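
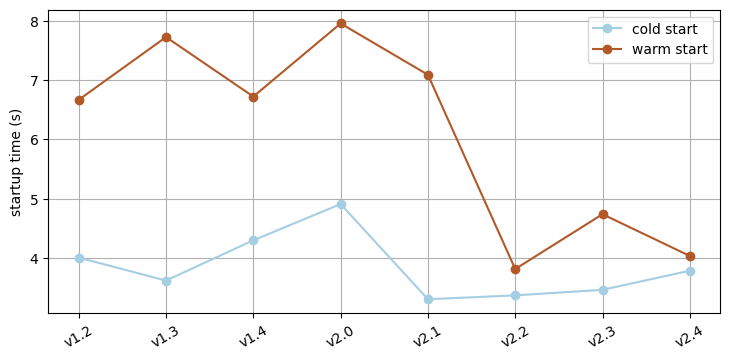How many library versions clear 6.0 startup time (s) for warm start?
5

Above 6.0: v1.2, v1.3, v1.4, v2.0, v2.1.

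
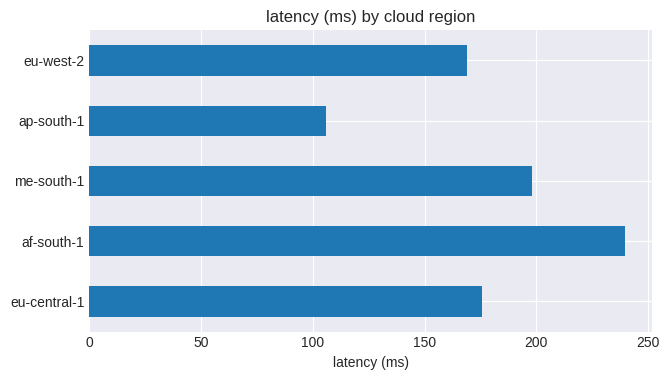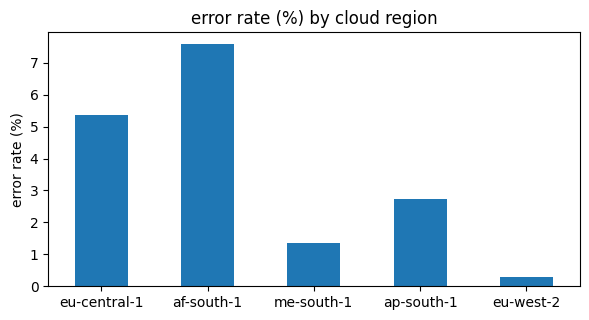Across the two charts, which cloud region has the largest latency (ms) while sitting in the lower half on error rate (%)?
me-south-1

Chart 2 median error rate (%) ≈ 3; below-median cloud regions: me-south-1, eu-west-2. Among those, me-south-1 has the highest latency (ms) (≈ 200).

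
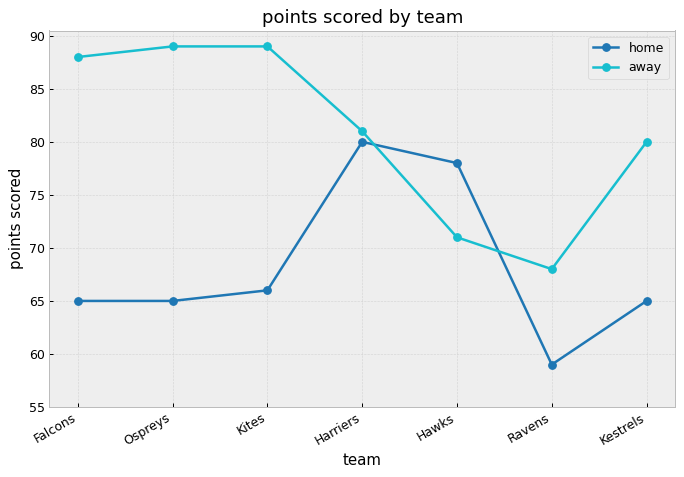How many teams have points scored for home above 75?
Above 75: Harriers, Hawks.

2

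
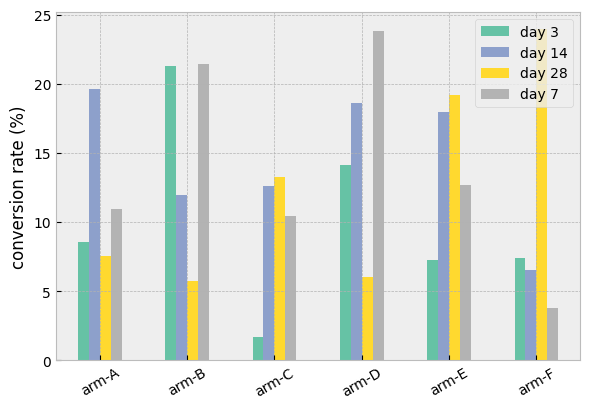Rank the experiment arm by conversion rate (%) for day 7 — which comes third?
Top 4 for day 7: arm-D ≈ 24, arm-B ≈ 22, arm-E ≈ 12, arm-A ≈ 10.

arm-E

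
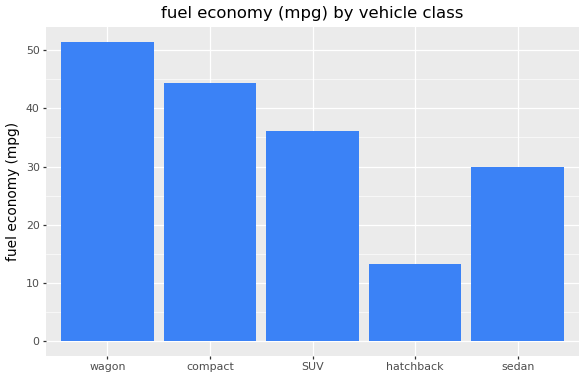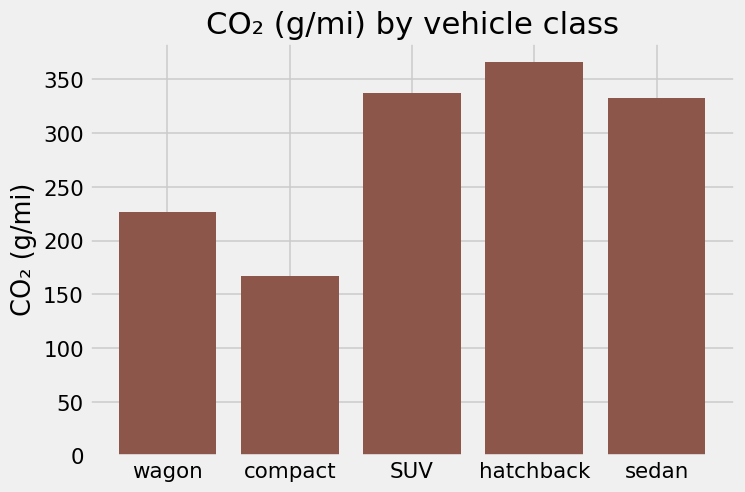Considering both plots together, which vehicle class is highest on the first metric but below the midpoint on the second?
Chart 2 median CO₂ (g/mi) ≈ 350; below-median vehicle classes: wagon, compact. Among those, wagon has the highest fuel economy (mpg) (≈ 50).

wagon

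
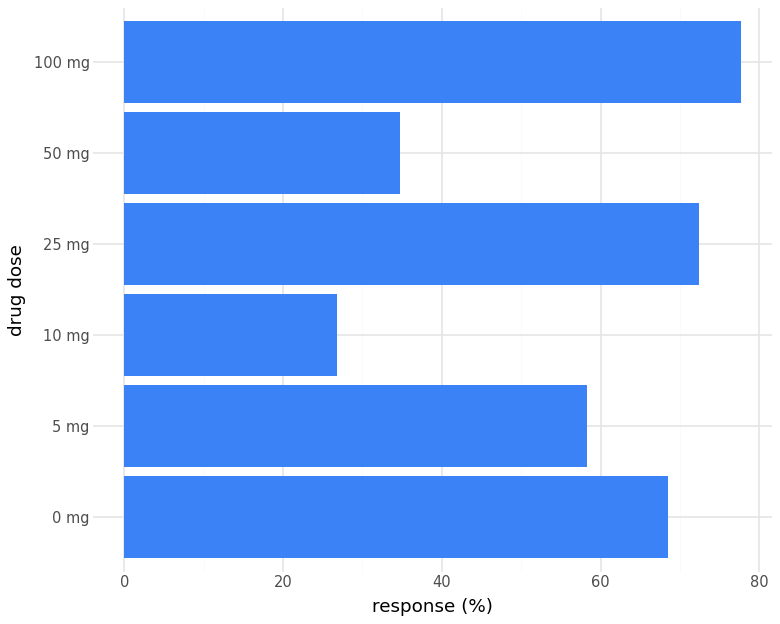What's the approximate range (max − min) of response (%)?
Max 100 mg ≈ 80, min 10 mg ≈ 30; range ≈ 50.

≈ 50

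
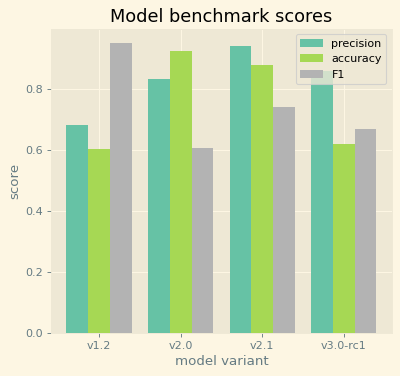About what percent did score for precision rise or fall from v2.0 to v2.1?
v2.0 ≈ 0.8, v2.1 ≈ 0.9; (0.9 − 0.8) / 0.8 ≈ +12.5%.

≈ +12.5%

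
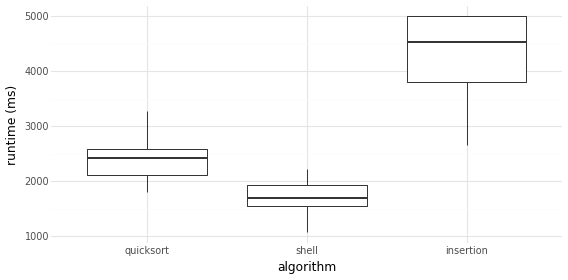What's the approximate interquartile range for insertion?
≈ 1000

Q3 ≈ 5000, Q1 ≈ 4000; IQR ≈ 1000.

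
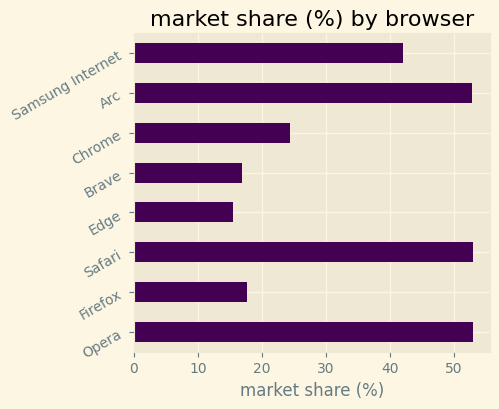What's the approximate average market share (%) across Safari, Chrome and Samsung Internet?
(55 + 25 + 40) / 3 ≈ 40.

≈ 40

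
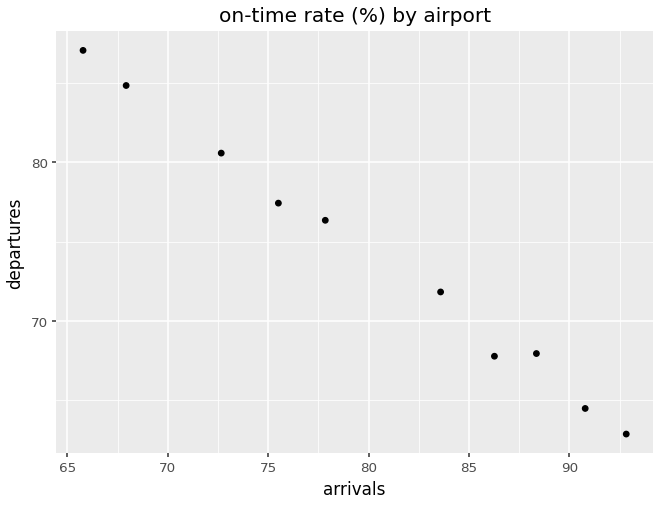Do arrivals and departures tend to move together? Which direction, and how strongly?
Points are negatively correlated; strong (|r| ≈ 1.0).

negative, strong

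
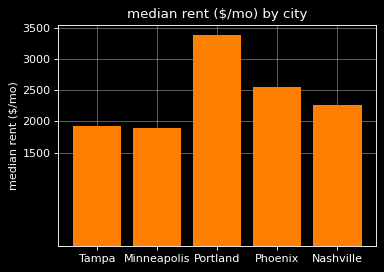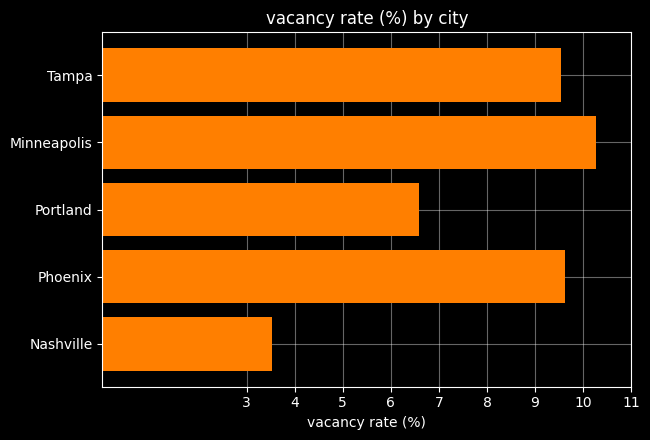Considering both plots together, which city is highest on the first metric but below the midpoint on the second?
Chart 2 median vacancy rate (%) ≈ 10; below-median cities: Portland, Nashville. Among those, Portland has the highest median rent ($/mo) (≈ 3500).

Portland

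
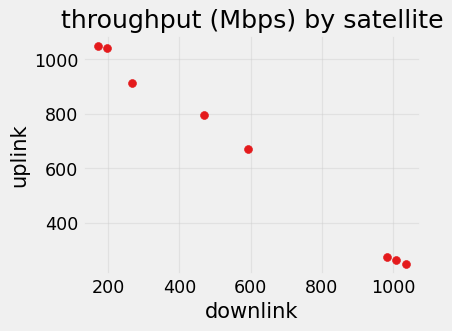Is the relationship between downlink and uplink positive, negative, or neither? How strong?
negative, strong

Points are negatively correlated; strong (|r| ≈ 1.0).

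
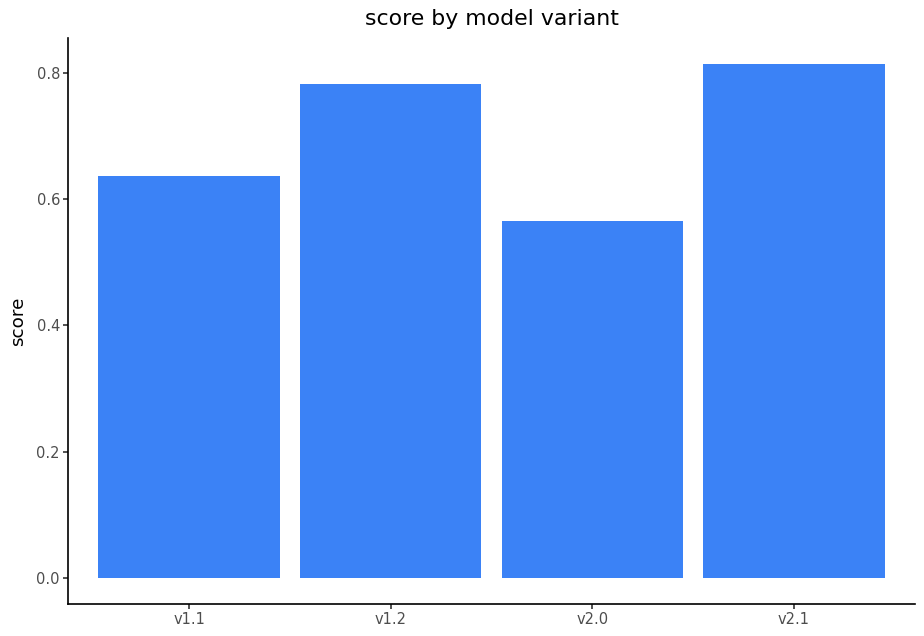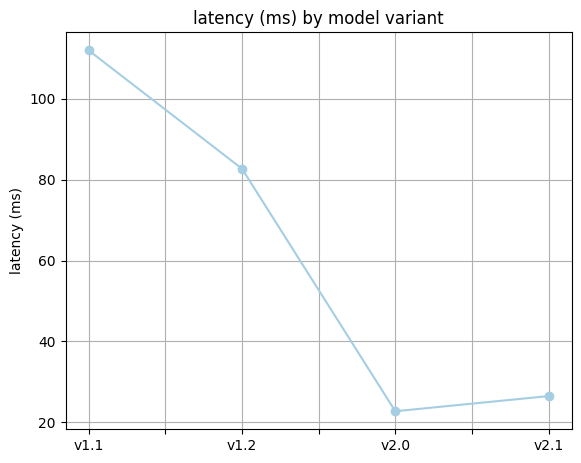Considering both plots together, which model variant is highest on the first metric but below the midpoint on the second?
Chart 2 median latency (ms) ≈ 60; below-median model variants: v2.0, v2.1. Among those, v2.1 has the highest score (≈ 0.8).

v2.1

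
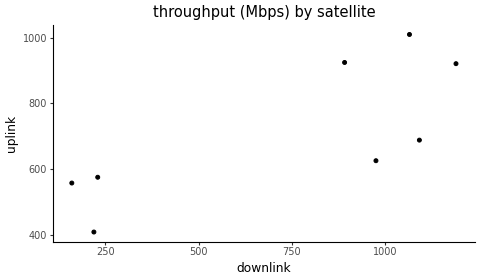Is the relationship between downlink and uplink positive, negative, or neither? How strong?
positive, strong

Points are positively correlated; strong (|r| ≈ 0.8).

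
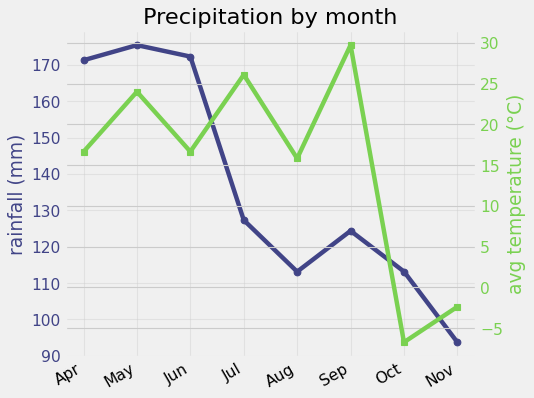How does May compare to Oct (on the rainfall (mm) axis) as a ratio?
≈ 1.64×

May ≈ 180, Oct ≈ 110; 180/110 ≈ 1.64.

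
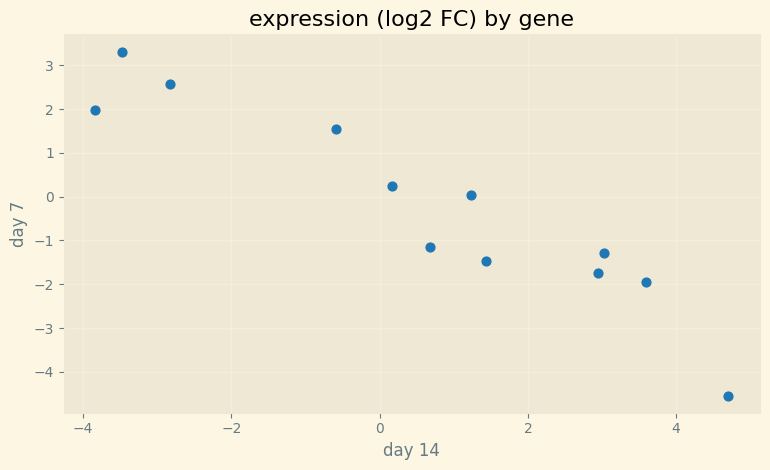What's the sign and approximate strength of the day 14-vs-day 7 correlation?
Points are negatively correlated; strong (|r| ≈ 0.9).

negative, strong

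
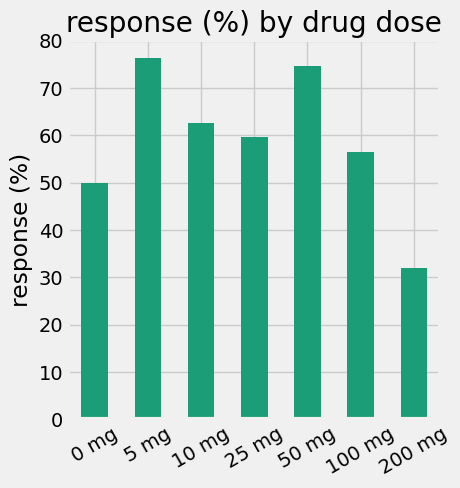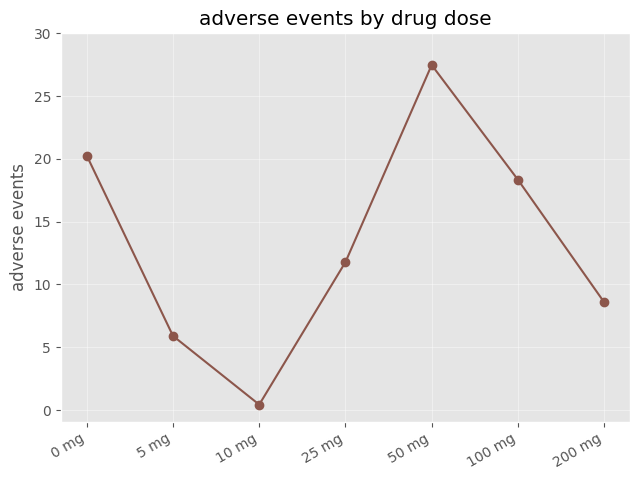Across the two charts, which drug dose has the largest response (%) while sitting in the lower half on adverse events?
5 mg

Chart 2 median adverse events ≈ 10; below-median drug doses: 5 mg, 10 mg, 200 mg. Among those, 5 mg has the highest response (%) (≈ 80).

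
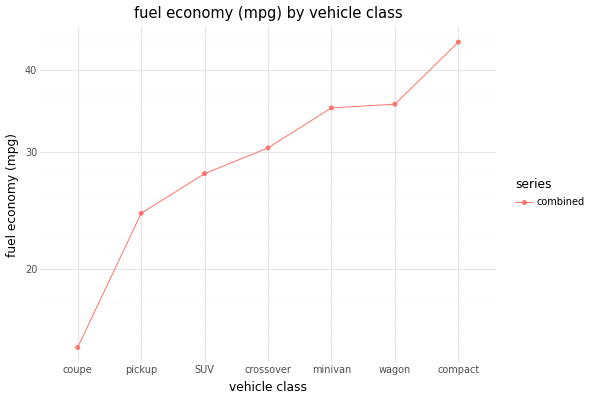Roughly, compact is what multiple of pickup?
compact ≈ 45, pickup ≈ 25; 45/25 ≈ 1.8.

≈ 1.8×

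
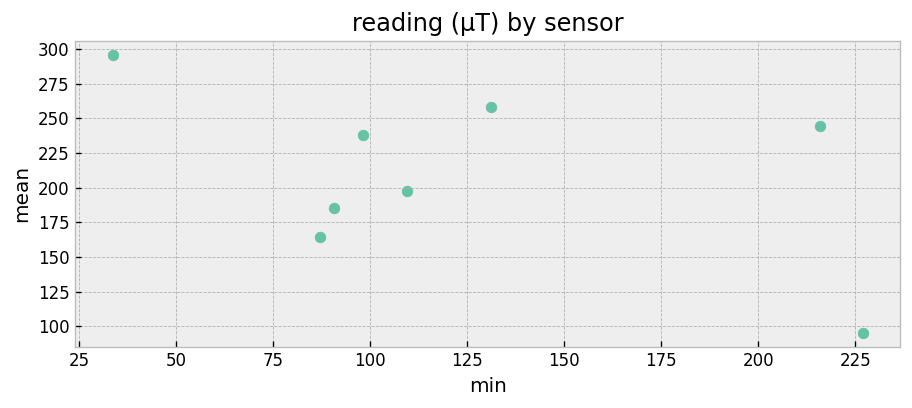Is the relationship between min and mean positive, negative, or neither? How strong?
negative, moderate

Points are negatively correlated; moderate (|r| ≈ 0.5).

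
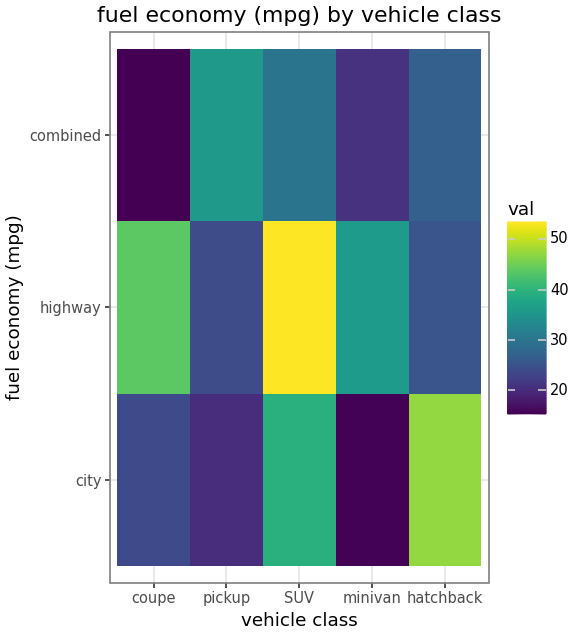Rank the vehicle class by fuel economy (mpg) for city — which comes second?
Top 3 for city: hatchback ≈ 45, SUV ≈ 40, coupe ≈ 25.

SUV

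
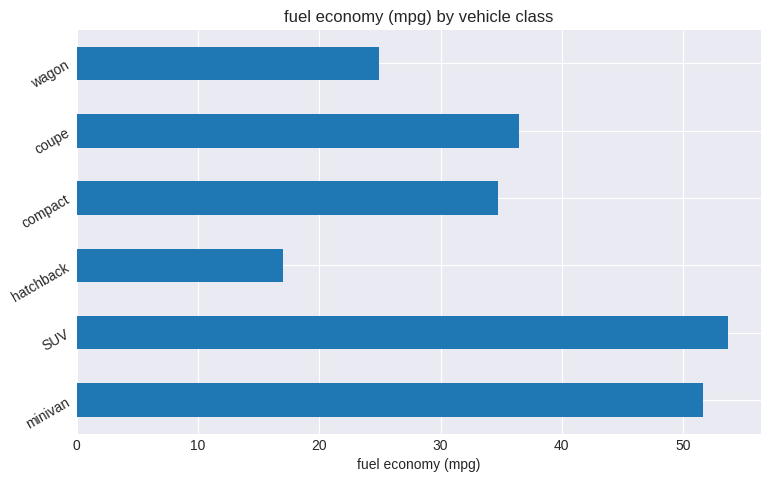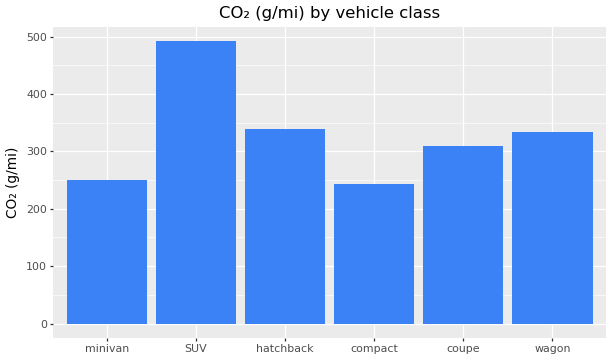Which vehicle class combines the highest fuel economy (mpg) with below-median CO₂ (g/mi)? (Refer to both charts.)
Chart 2 median CO₂ (g/mi) ≈ 300; below-median vehicle classes: minivan, compact, coupe. Among those, minivan has the highest fuel economy (mpg) (≈ 50).

minivan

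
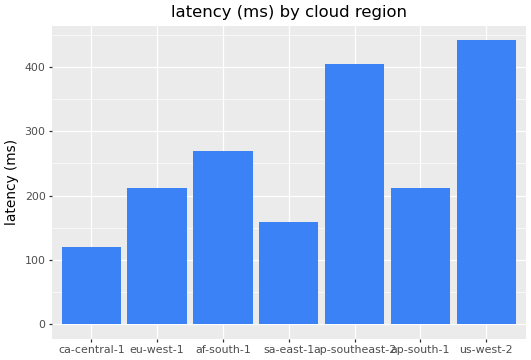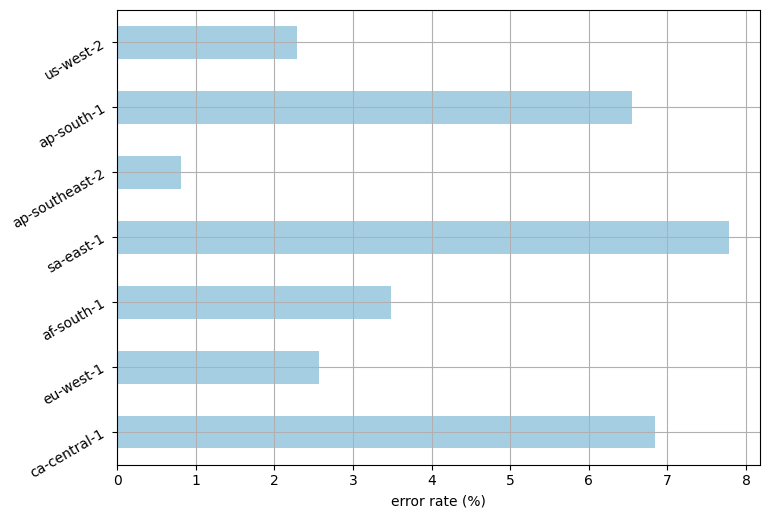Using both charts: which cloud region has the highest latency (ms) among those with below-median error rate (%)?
Chart 2 median error rate (%) ≈ 3; below-median cloud regions: eu-west-1, ap-southeast-2, us-west-2. Among those, us-west-2 has the highest latency (ms) (≈ 450).

us-west-2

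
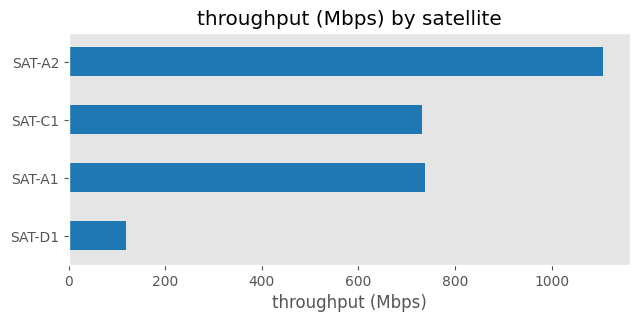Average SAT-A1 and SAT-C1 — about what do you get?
(700 + 700) / 2 ≈ 700.

≈ 700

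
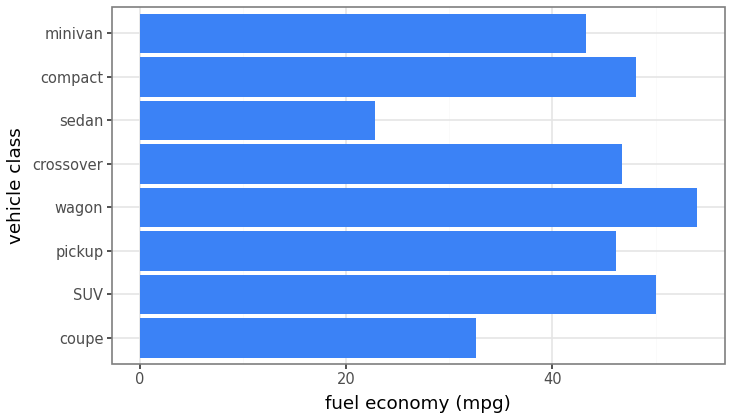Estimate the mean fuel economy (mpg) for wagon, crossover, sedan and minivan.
(55 + 45 + 25 + 45) / 4 ≈ 42.

≈ 42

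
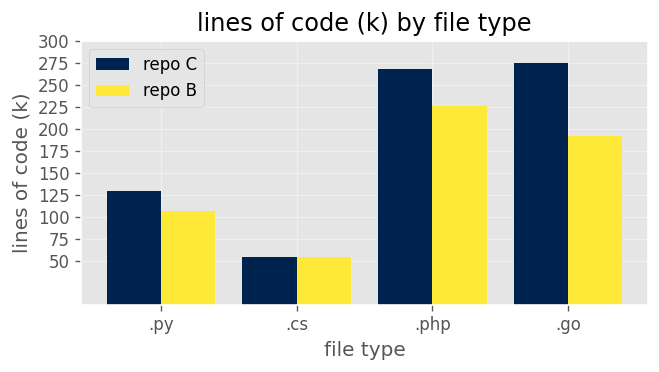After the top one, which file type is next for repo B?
.go

Top 3 for repo B: .php ≈ 225, .go ≈ 200, .py ≈ 100.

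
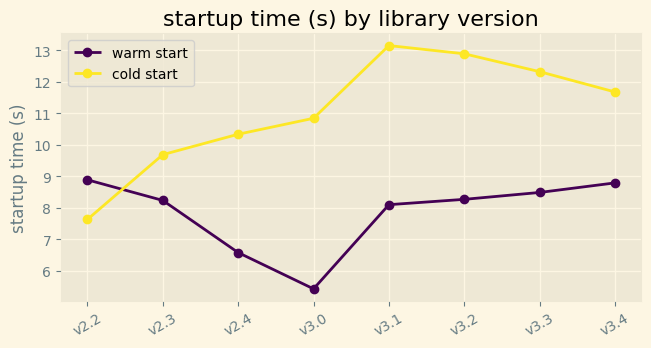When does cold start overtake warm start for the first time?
v2.3

v2.2: cold start ≈ 8 vs warm start ≈ 9 (not yet); v2.3: cold start ≈ 10 vs warm start ≈ 8 (first crossover).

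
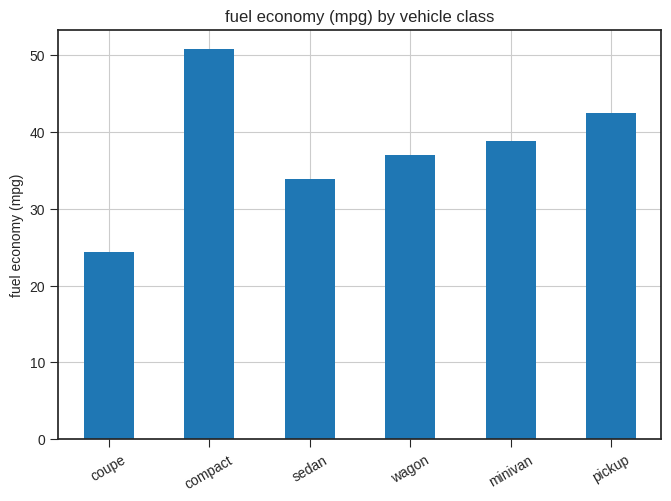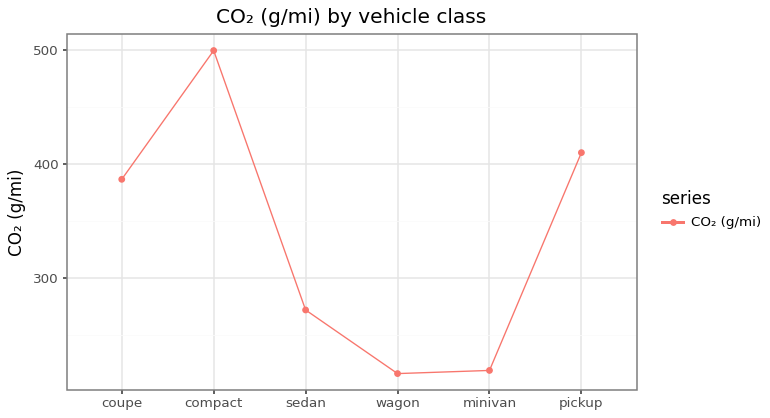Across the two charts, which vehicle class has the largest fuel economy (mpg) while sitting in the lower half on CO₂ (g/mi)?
minivan

Chart 2 median CO₂ (g/mi) ≈ 350; below-median vehicle classes: sedan, wagon, minivan. Among those, minivan has the highest fuel economy (mpg) (≈ 40).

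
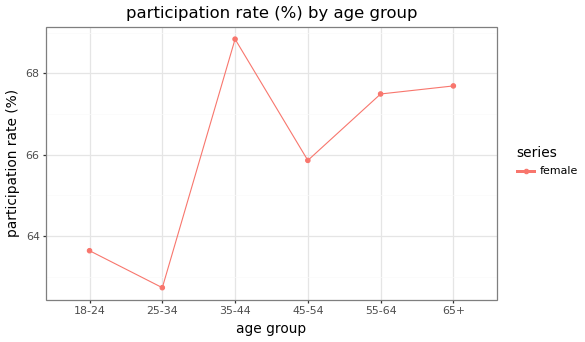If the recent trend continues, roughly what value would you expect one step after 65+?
≈ 69

Last three: 66, 67, 68 → slope ≈ 1/step → next ≈ 69.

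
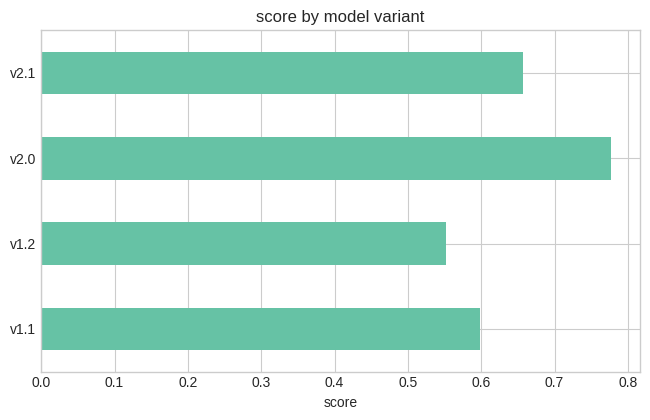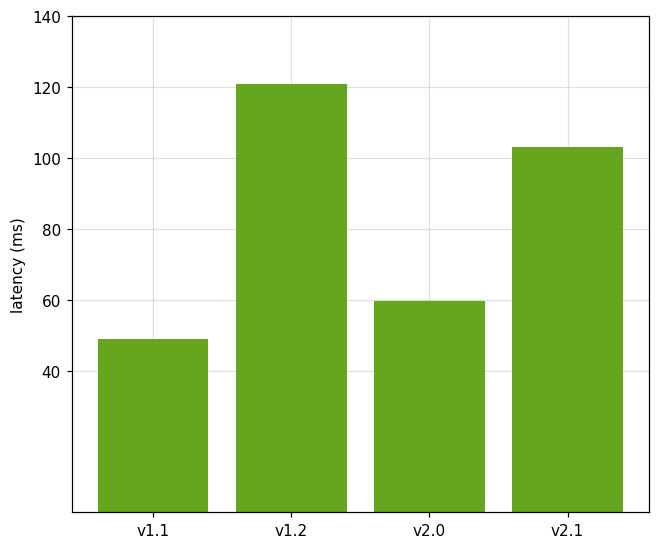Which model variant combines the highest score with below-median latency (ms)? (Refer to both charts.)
Chart 2 median latency (ms) ≈ 80; below-median model variants: v1.1, v2.0. Among those, v2.0 has the highest score (≈ 0.8).

v2.0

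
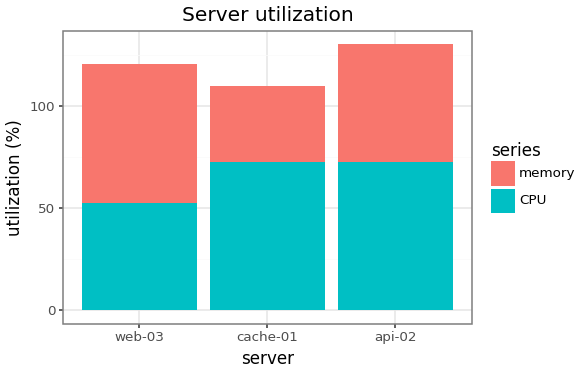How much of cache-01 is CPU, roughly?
≈ 80

CPU top ≈ 80, bottom ≈ 0; segment ≈ 80.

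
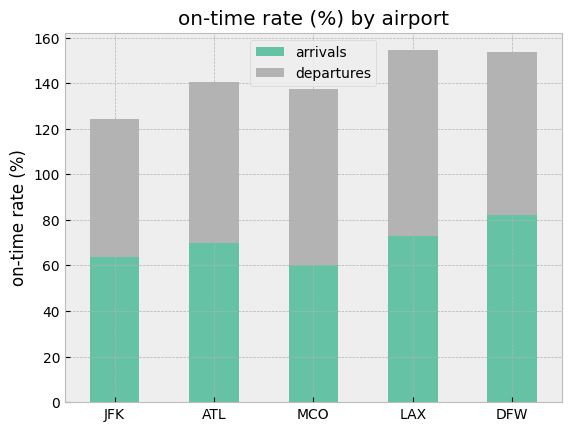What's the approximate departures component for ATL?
departures top ≈ 140, bottom ≈ 60; segment ≈ 80.

≈ 80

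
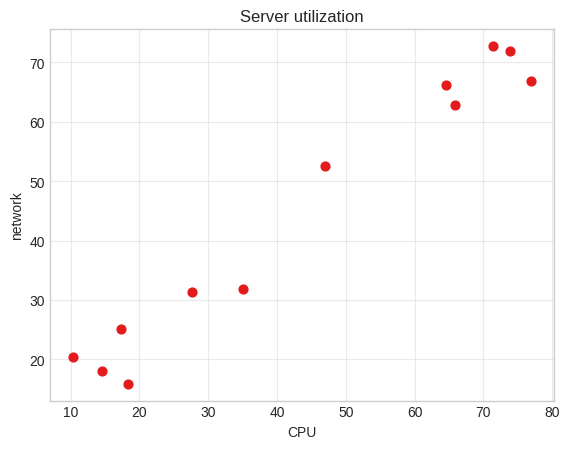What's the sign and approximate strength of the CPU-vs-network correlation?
Points are positively correlated; strong (|r| ≈ 1.0).

positive, strong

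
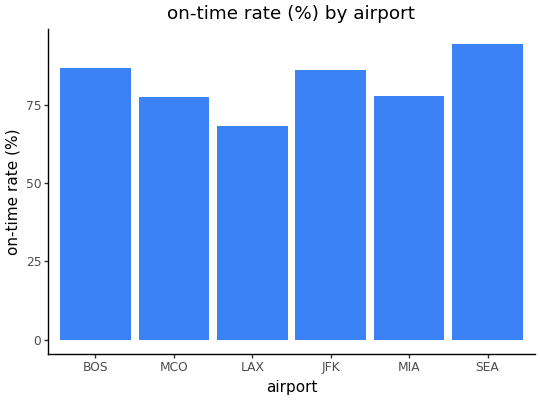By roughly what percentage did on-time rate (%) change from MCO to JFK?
MCO ≈ 80, JFK ≈ 90; (90 − 80) / 80 ≈ +12.5%.

≈ +12.5%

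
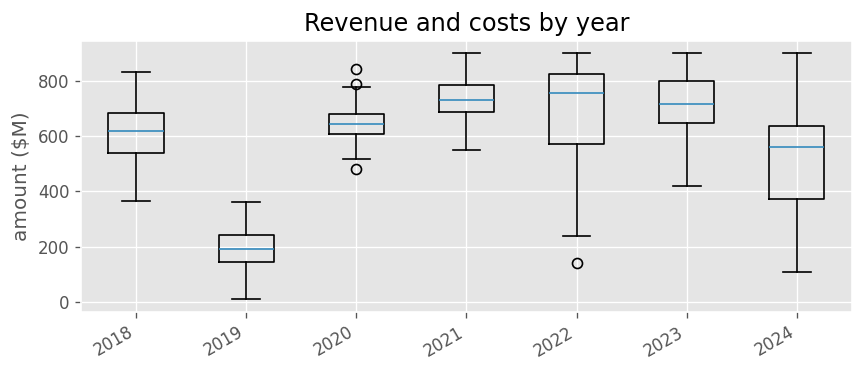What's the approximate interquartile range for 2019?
Q3 ≈ 250, Q1 ≈ 150; IQR ≈ 100.

≈ 100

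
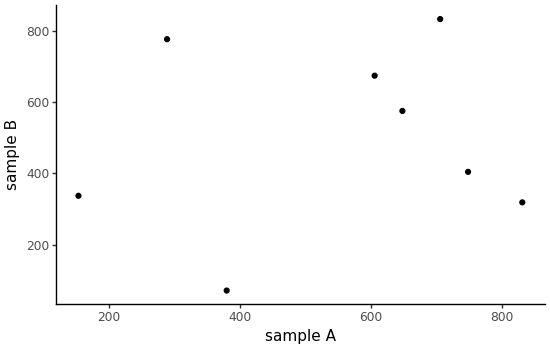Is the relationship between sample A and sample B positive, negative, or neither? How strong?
Points are roughly uncorrelated; weak (|r| ≈ 0.1).

no clear correlation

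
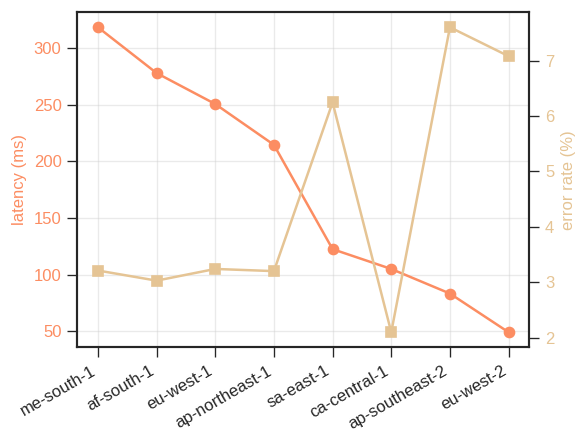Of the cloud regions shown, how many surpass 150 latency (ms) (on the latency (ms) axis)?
4

Above 150: me-south-1, af-south-1, eu-west-1, ap-northeast-1.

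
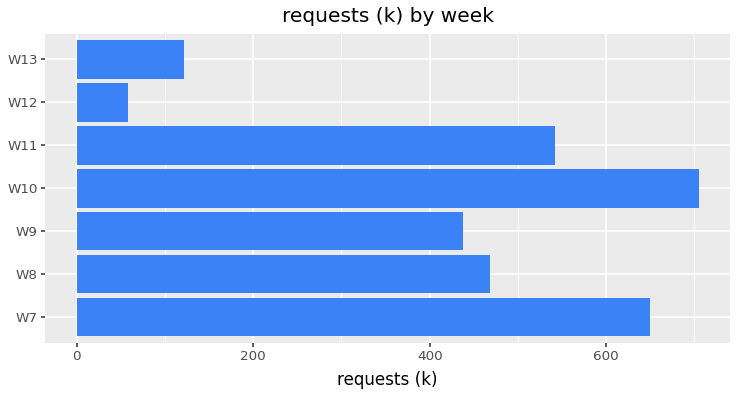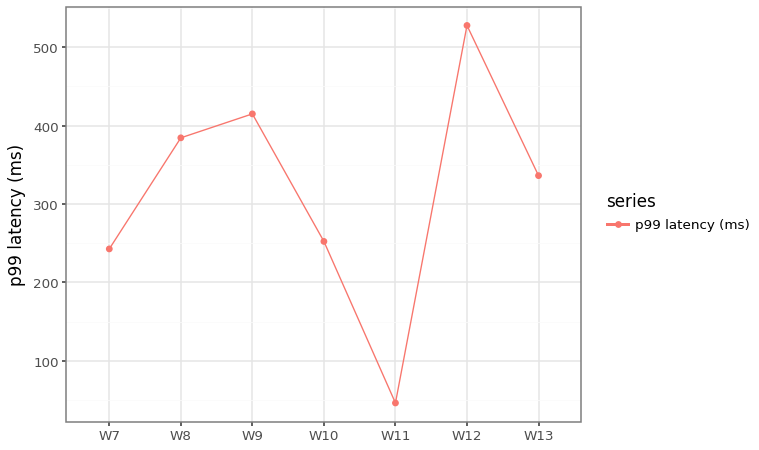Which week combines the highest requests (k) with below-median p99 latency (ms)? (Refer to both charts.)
W10

Chart 2 median p99 latency (ms) ≈ 350; below-median weeks: W7, W10, W11. Among those, W10 has the highest requests (k) (≈ 700).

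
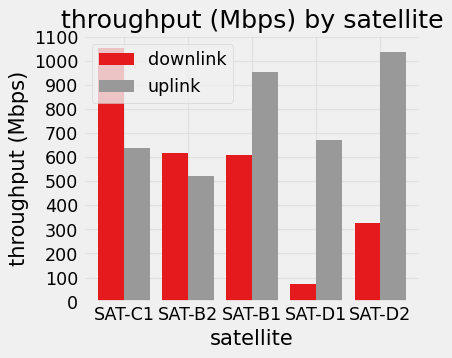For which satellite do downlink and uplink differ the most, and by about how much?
SAT-D2, ≈ 700 Mbps

SAT-D2: downlink ≈ 300, uplink ≈ 1000 → gap ≈ 700. Next-largest (SAT-D1) is only ≈ 600.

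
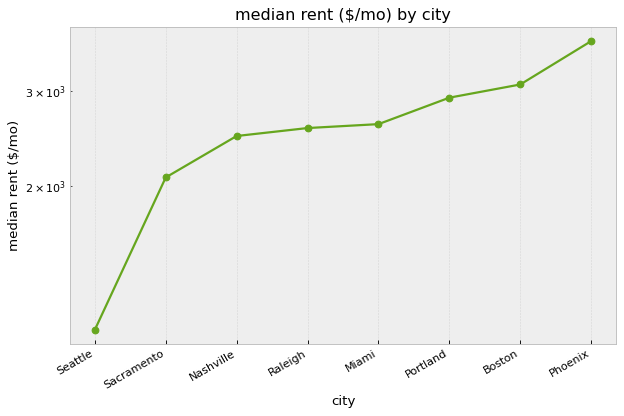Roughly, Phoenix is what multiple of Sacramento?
≈ 1.75×

Phoenix ≈ 3500, Sacramento ≈ 2000; 3500/2000 ≈ 1.75.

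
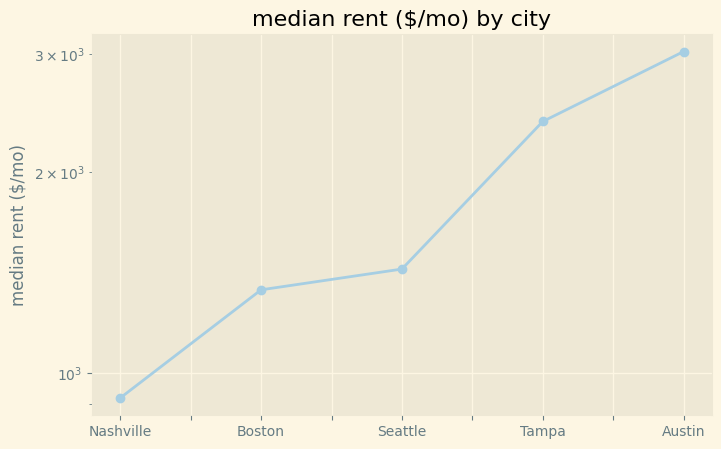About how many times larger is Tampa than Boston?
Tampa ≈ 2400, Boston ≈ 1400; 2400/1400 ≈ 1.71.

≈ 1.71×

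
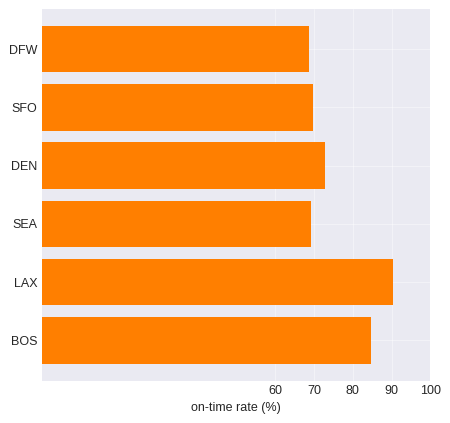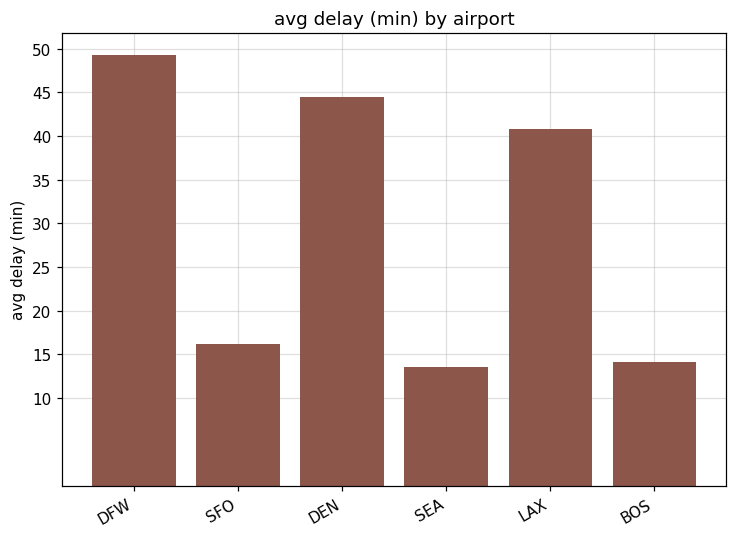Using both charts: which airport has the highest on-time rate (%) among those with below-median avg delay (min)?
BOS

Chart 2 median avg delay (min) ≈ 30; below-median airports: SFO, SEA, BOS. Among those, BOS has the highest on-time rate (%) (≈ 80).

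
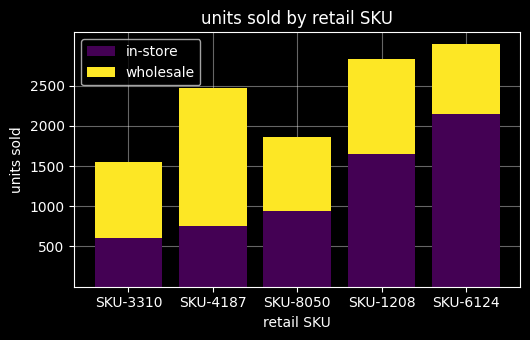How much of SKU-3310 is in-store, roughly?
≈ 500

in-store top ≈ 500, bottom ≈ 0; segment ≈ 500.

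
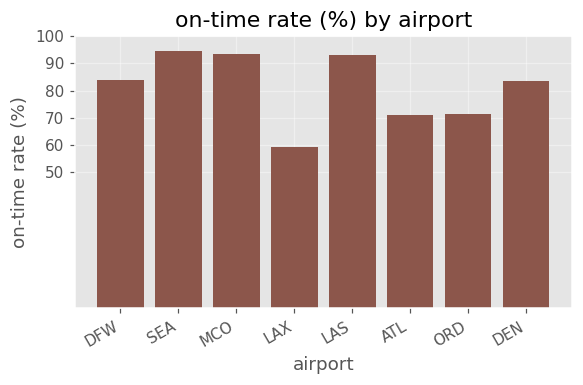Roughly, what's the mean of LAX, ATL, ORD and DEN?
≈ 70

(60 + 70 + 70 + 80) / 4 ≈ 70.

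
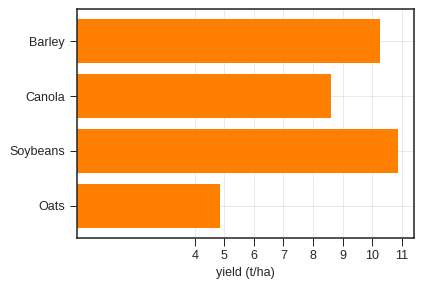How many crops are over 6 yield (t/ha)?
3

Above 6: Barley, Canola, Soybeans.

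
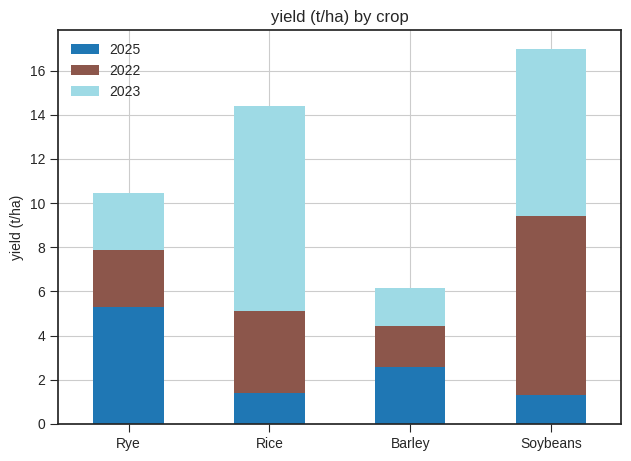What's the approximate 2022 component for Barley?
≈ 2

2022 top ≈ 4, bottom ≈ 2; segment ≈ 2.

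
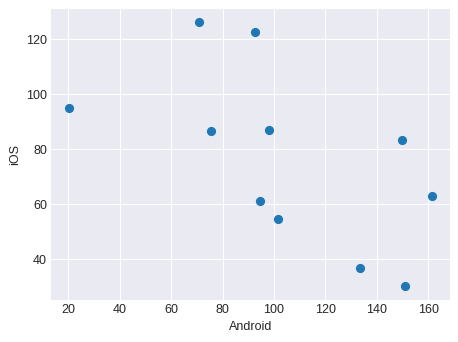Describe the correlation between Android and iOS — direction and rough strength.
Points are negatively correlated; moderate (|r| ≈ 0.6).

negative, moderate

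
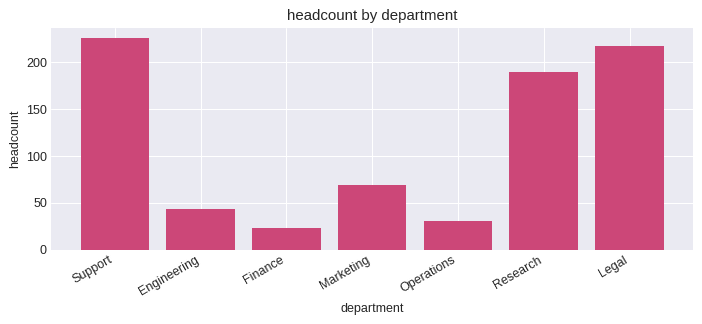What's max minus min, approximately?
Max Support ≈ 220, min Finance ≈ 20; range ≈ 200.

≈ 200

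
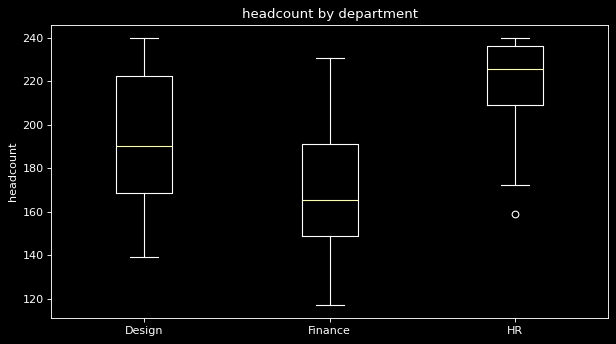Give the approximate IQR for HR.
≈ 25

Q3 ≈ 235, Q1 ≈ 210; IQR ≈ 25.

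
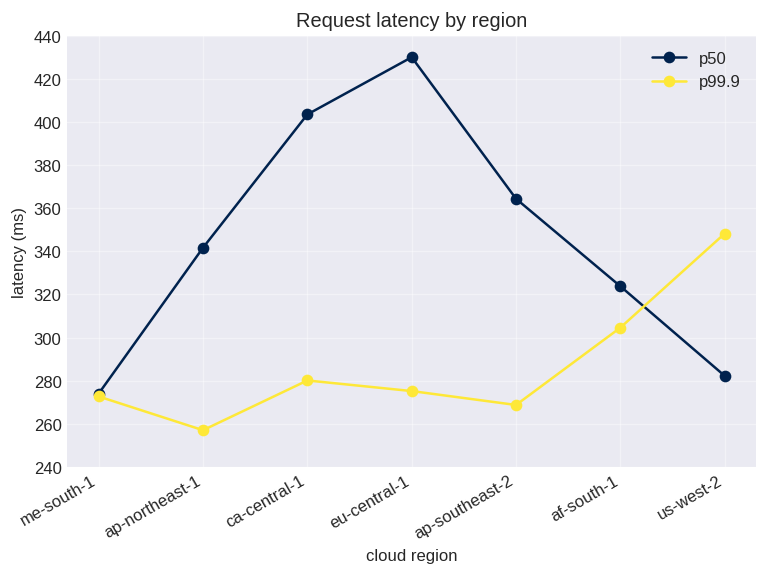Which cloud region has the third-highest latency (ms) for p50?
Top 4 for p50: eu-central-1 ≈ 440, ca-central-1 ≈ 400, ap-southeast-2 ≈ 360, ap-northeast-1 ≈ 340.

ap-southeast-2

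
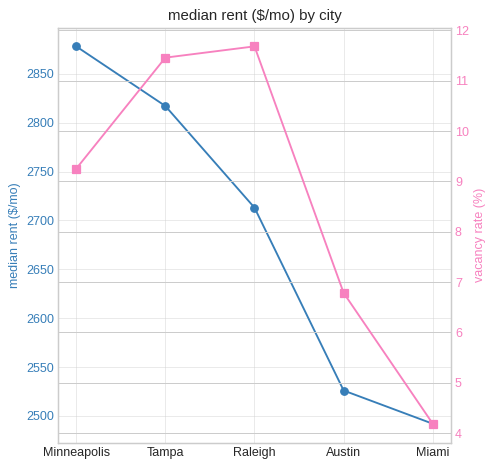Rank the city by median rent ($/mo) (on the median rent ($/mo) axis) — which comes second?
Tampa

Top 3 (on the median rent ($/mo) axis): Minneapolis ≈ 2900, Tampa ≈ 2800, Raleigh ≈ 2700.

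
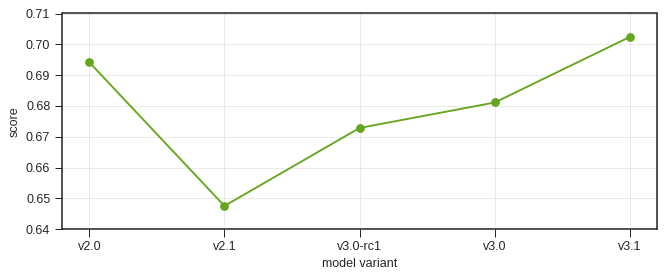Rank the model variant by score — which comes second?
v2.0

Top 3: v3.1 ≈ 0.70, v2.0 ≈ 0.69, v3.0 ≈ 0.68.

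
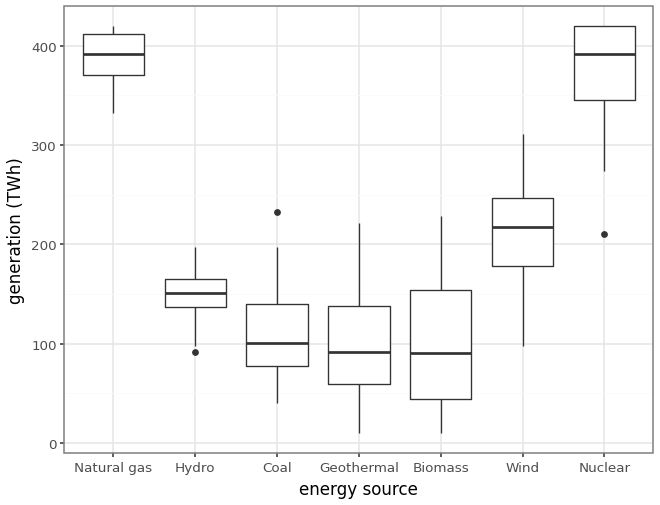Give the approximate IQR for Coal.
≈ 50

Q3 ≈ 150, Q1 ≈ 100; IQR ≈ 50.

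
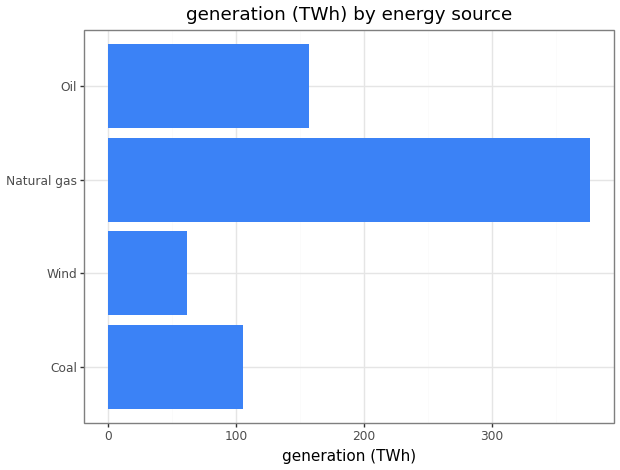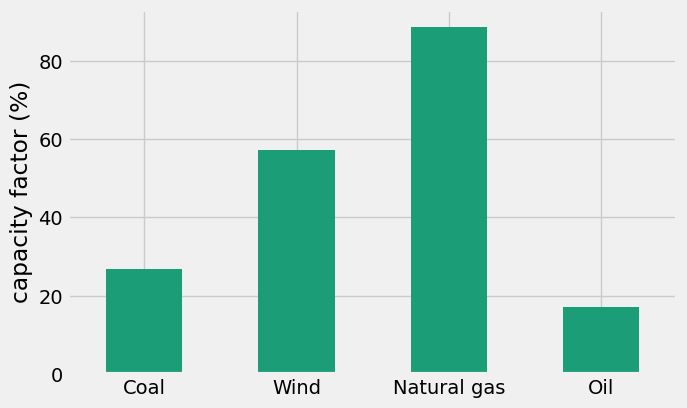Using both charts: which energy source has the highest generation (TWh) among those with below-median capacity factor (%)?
Chart 2 median capacity factor (%) ≈ 40; below-median energy sources: Coal, Oil. Among those, Oil has the highest generation (TWh) (≈ 150).

Oil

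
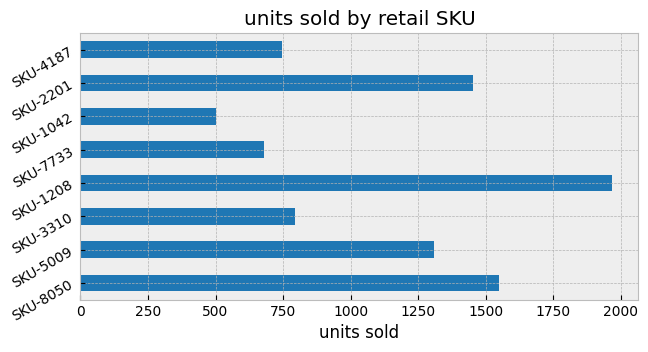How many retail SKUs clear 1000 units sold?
4

Above 1000: SKU-8050, SKU-5009, SKU-1208, SKU-2201.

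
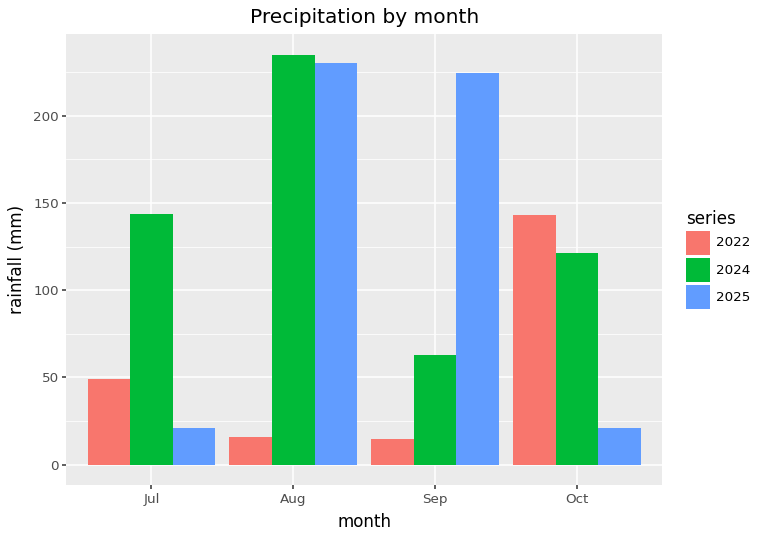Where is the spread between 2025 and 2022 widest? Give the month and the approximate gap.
Aug, ≈ 220 mm

Aug: 2025 ≈ 240, 2022 ≈ 20 → gap ≈ 220. Next-largest (Sep) is only ≈ 200.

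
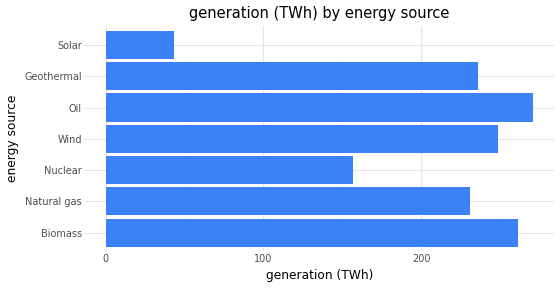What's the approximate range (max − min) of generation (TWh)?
≈ 225

Max Oil ≈ 275, min Solar ≈ 50; range ≈ 225.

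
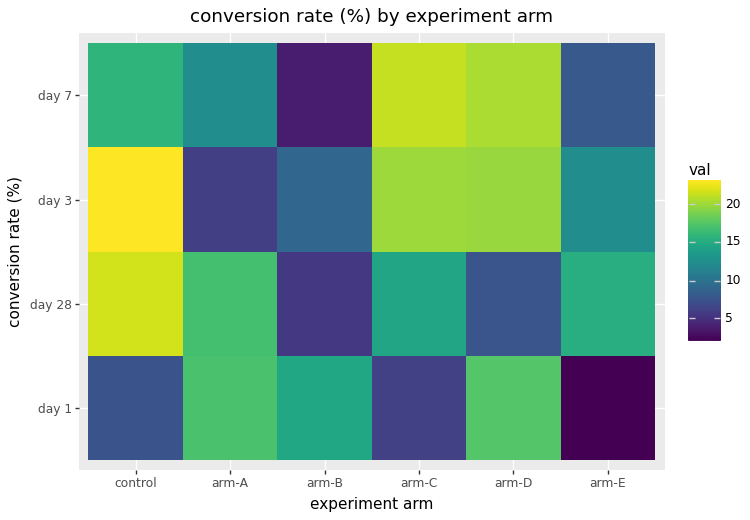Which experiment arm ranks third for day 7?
control

Top 4 for day 7: arm-C ≈ 22, arm-D ≈ 20, control ≈ 16, arm-A ≈ 12.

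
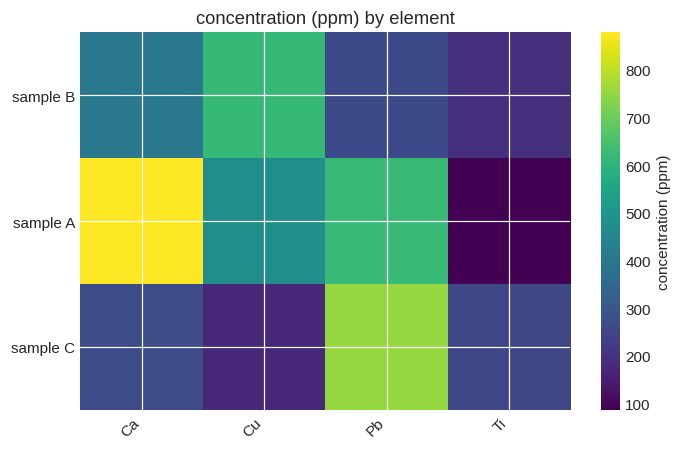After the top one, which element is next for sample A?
Top 3 for sample A: Ca ≈ 900, Pb ≈ 600, Cu ≈ 500.

Pb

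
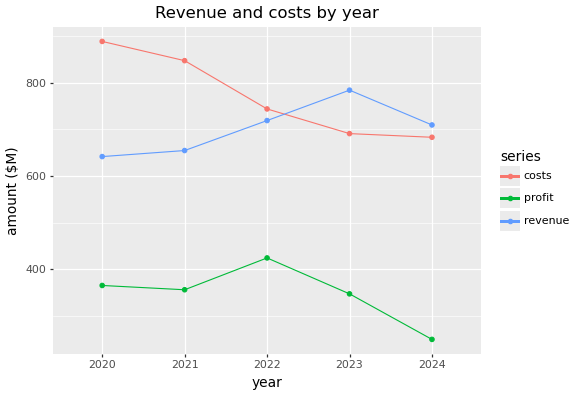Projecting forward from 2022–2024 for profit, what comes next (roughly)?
Last three: 400, 300, 200 → slope ≈ -100/step → next ≈ 100.

≈ 100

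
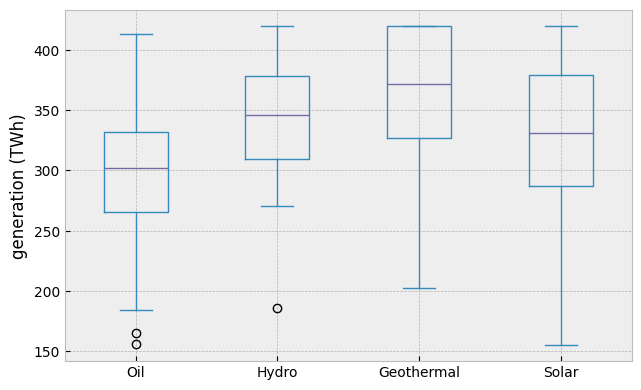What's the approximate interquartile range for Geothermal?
Q3 ≈ 420, Q1 ≈ 325; IQR ≈ 95.

≈ 95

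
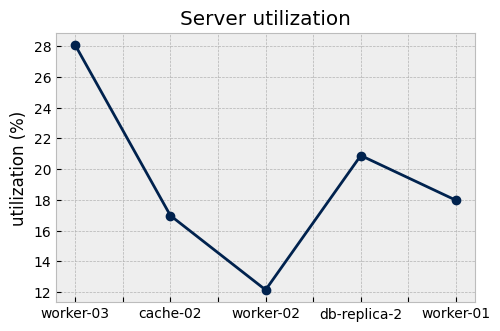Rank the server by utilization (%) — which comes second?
Top 3: worker-03 ≈ 28, db-replica-2 ≈ 20, worker-01 ≈ 18.

db-replica-2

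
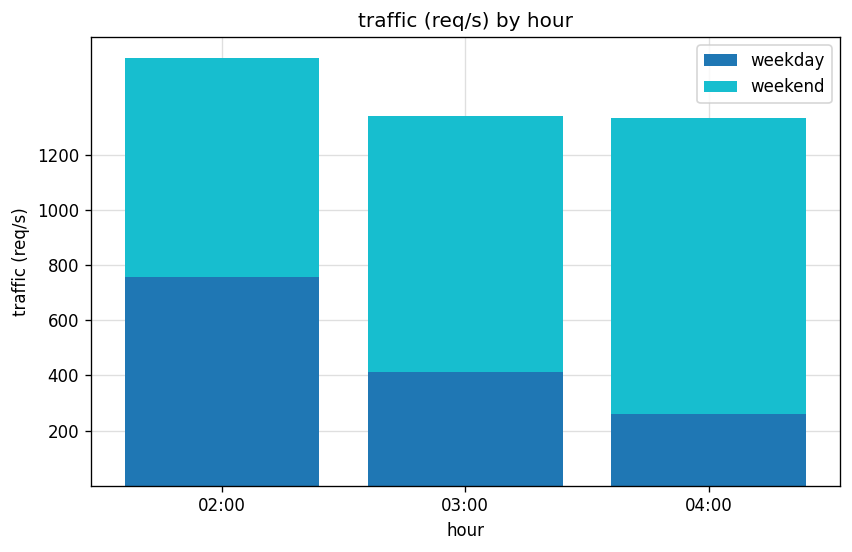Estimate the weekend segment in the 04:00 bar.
weekend top ≈ 1400, bottom ≈ 200; segment ≈ 1200.

≈ 1200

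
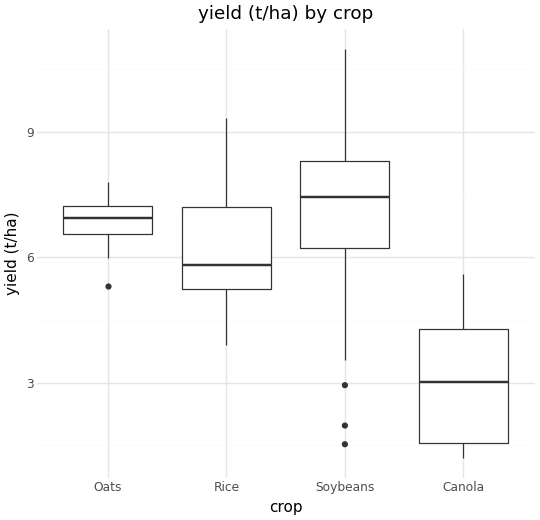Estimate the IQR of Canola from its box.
Q3 ≈ 4.5, Q1 ≈ 1.5; IQR ≈ 3.0.

≈ 3.0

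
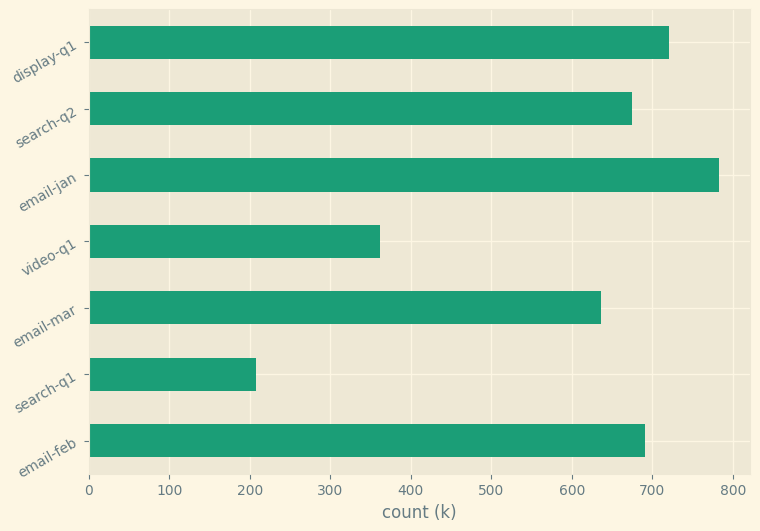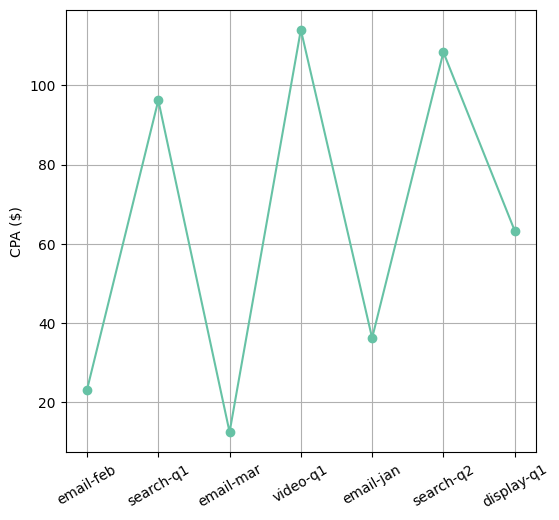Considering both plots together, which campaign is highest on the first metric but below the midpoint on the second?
Chart 2 median CPA ($) ≈ 60; below-median campaigns: email-feb, email-mar, email-jan. Among those, email-jan has the highest count (k) (≈ 800).

email-jan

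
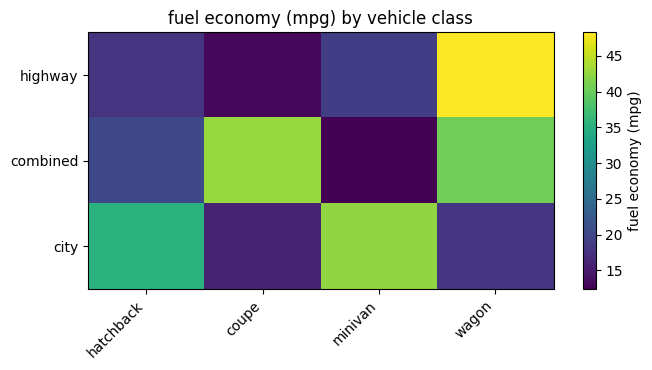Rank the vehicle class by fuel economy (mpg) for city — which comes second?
hatchback

Top 3 for city: minivan ≈ 40, hatchback ≈ 35, wagon ≈ 20.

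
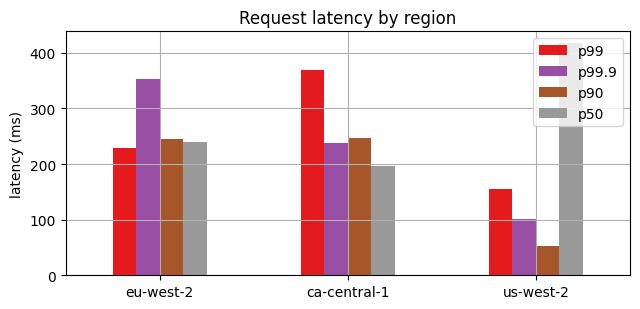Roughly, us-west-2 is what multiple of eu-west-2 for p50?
us-west-2 ≈ 400, eu-west-2 ≈ 250; 400/250 ≈ 1.6.

≈ 1.6×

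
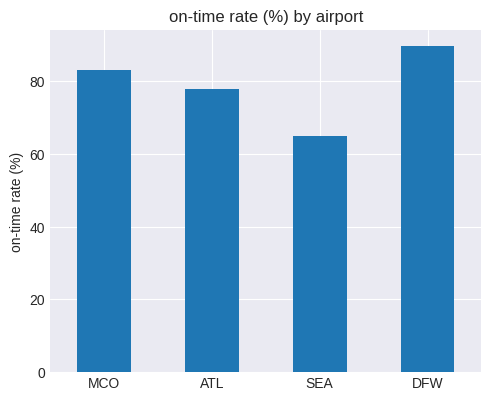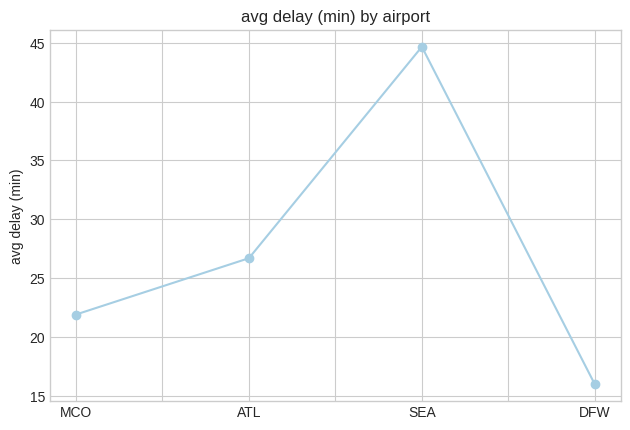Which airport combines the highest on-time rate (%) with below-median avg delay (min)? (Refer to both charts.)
Chart 2 median avg delay (min) ≈ 25; below-median airports: MCO, DFW. Among those, DFW has the highest on-time rate (%) (≈ 90).

DFW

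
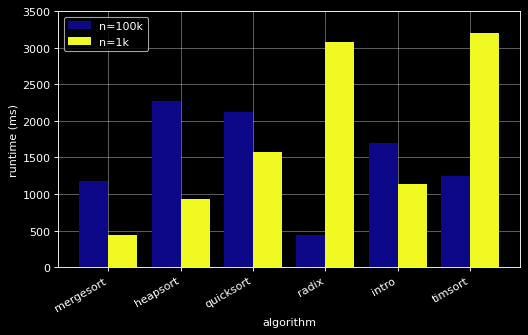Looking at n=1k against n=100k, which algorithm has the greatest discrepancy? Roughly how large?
radix: n=1k ≈ 3000, n=100k ≈ 500 → gap ≈ 2500. Next-largest (timsort) is only ≈ 2000.

radix, ≈ 2500 ms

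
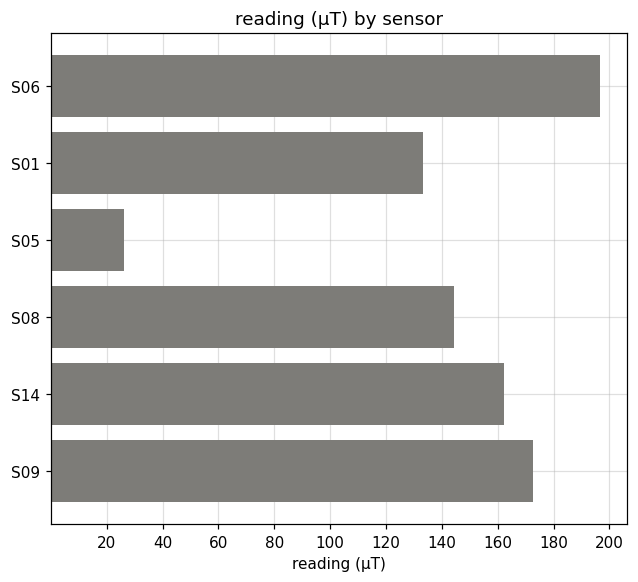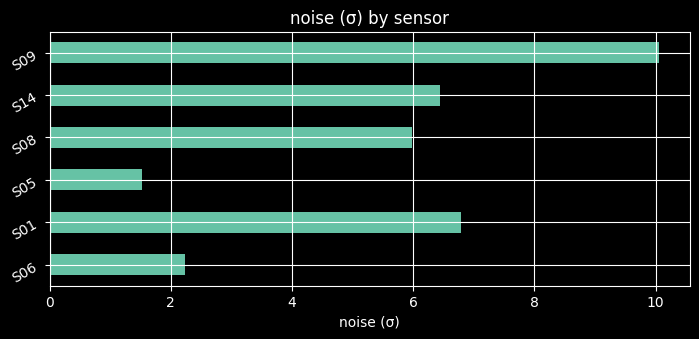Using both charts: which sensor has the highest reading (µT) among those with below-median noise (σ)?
S06

Chart 2 median noise (σ) ≈ 6; below-median sensors: S06, S05, S08. Among those, S06 has the highest reading (µT) (≈ 200).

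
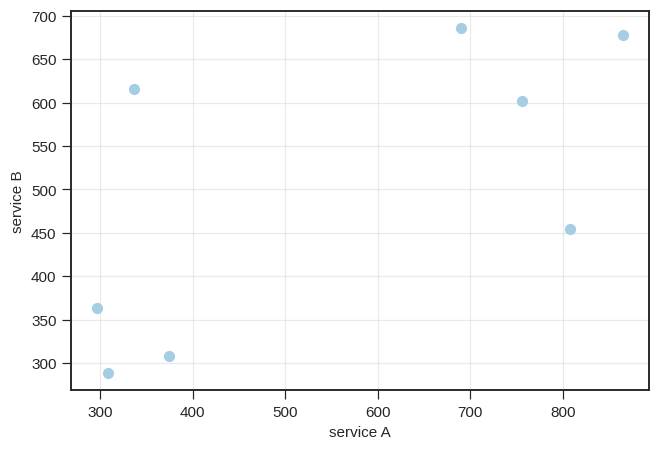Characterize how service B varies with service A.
positive, moderate

Points are positively correlated; moderate (|r| ≈ 0.6).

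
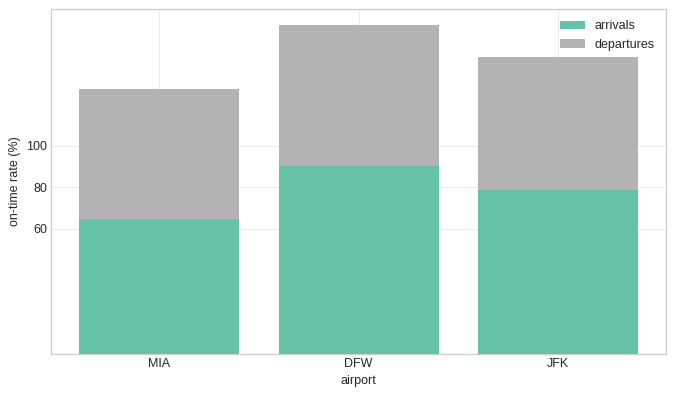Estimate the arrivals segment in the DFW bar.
arrivals top ≈ 100, bottom ≈ 0; segment ≈ 100.

≈ 100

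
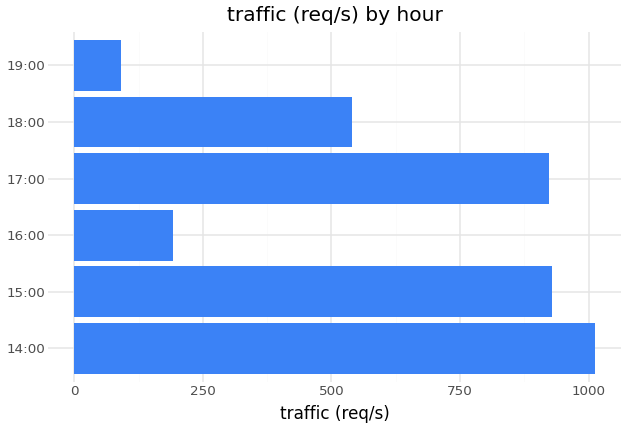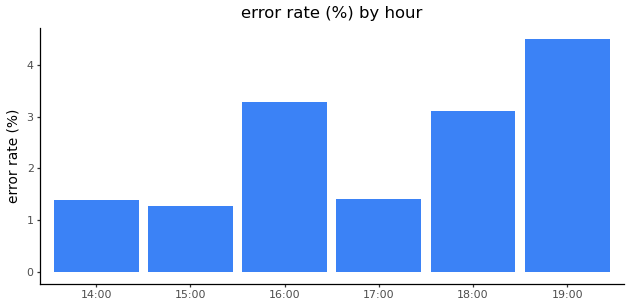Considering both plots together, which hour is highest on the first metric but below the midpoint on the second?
Chart 2 median error rate (%) ≈ 2.5; below-median hours: 14:00, 15:00, 17:00. Among those, 14:00 has the highest traffic (req/s) (≈ 1000).

14:00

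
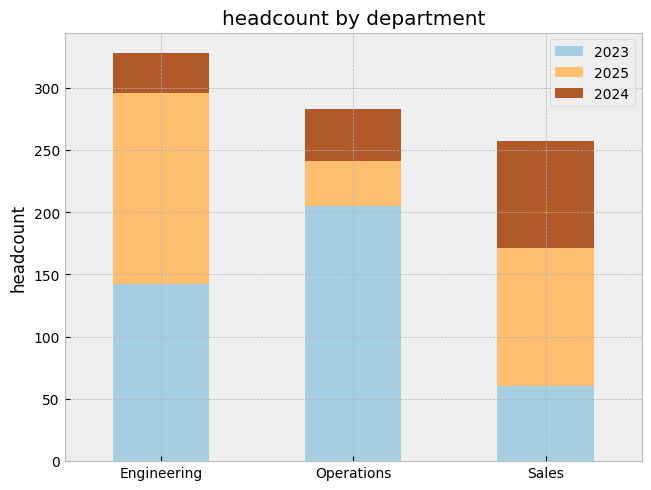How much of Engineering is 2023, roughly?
≈ 150

2023 top ≈ 150, bottom ≈ 0; segment ≈ 150.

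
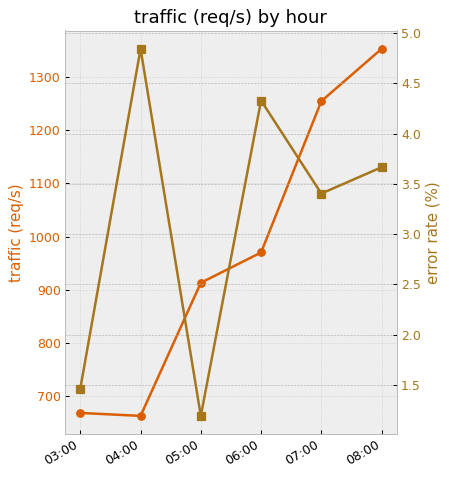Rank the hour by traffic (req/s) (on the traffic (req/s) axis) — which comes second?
Top 3 (on the traffic (req/s) axis): 08:00 ≈ 1400, 07:00 ≈ 1300, 06:00 ≈ 1000.

07:00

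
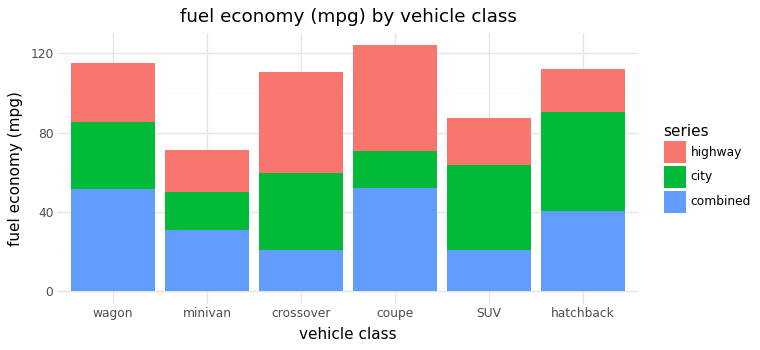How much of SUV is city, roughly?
city top ≈ 60, bottom ≈ 20; segment ≈ 40.

≈ 40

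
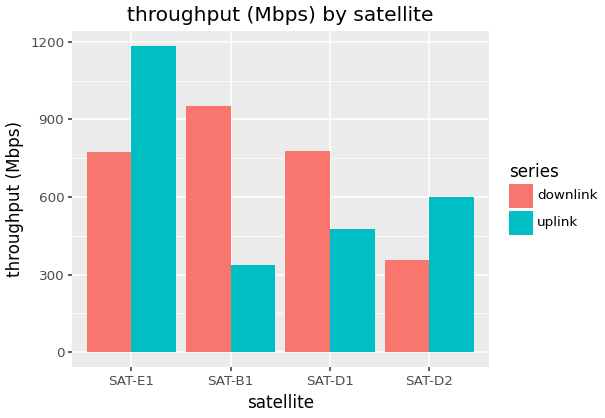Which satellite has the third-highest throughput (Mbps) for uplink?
Top 4 for uplink: SAT-E1 ≈ 1200, SAT-D2 ≈ 600, SAT-D1 ≈ 500, SAT-B1 ≈ 300.

SAT-D1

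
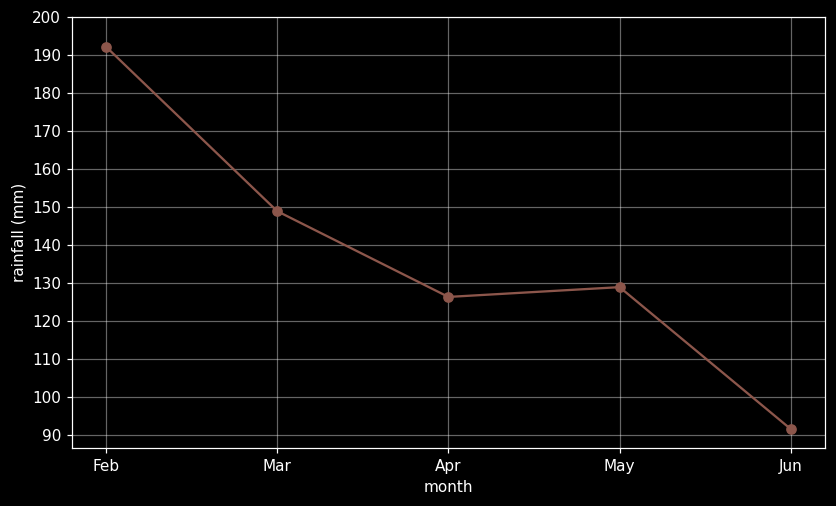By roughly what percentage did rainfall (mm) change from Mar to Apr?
≈ -13.3%

Mar ≈ 150, Apr ≈ 130; (130 − 150) / 150 ≈ -13.3%.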